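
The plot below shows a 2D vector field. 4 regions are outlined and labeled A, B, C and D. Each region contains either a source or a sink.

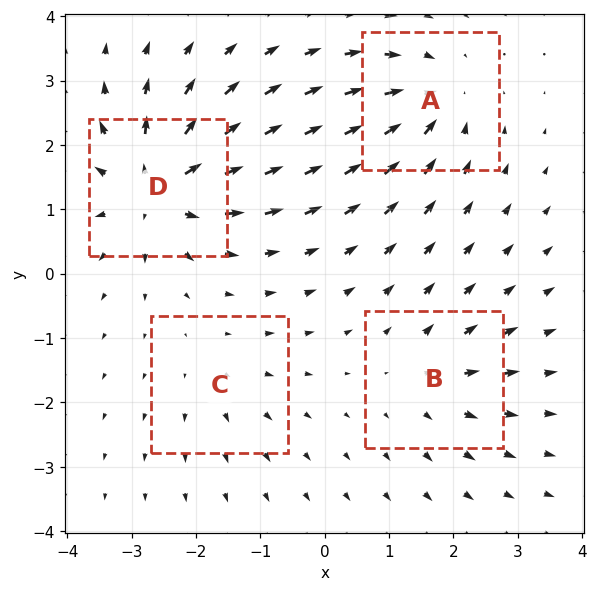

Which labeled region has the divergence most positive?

Divergence at each region's feature centre — A: about -5, B: about +4, C: about +2, D: about +7. Region D is most positive.

D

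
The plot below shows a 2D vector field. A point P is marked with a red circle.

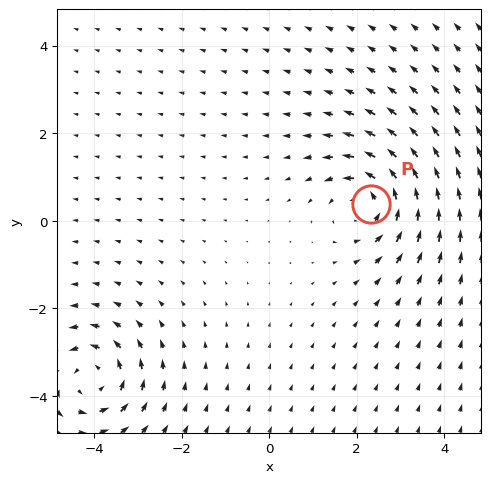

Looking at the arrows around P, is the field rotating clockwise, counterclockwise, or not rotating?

counterclockwise

Near P at (2.3, 0.4) the arrows circulate counterclockwise. The curl (z-component) there is about +5; positive curl means counterclockwise rotation.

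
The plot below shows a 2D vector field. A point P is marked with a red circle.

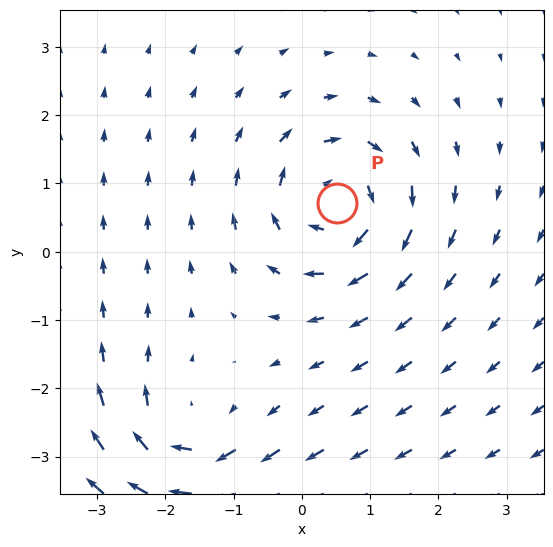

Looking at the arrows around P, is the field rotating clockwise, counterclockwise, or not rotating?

clockwise

Near P at (0.5, 0.7) the arrows circulate clockwise. The curl (z-component) there is about -4; negative curl means clockwise rotation.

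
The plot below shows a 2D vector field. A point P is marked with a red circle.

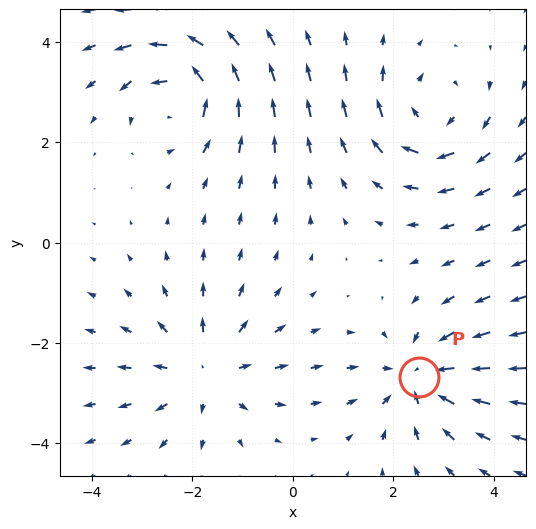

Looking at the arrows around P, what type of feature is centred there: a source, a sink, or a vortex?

sink

At P (2.5, -2.7) the arrows converge inward. Divergence about -4, curl ≈0 — negative divergence with near-zero curl is a sink.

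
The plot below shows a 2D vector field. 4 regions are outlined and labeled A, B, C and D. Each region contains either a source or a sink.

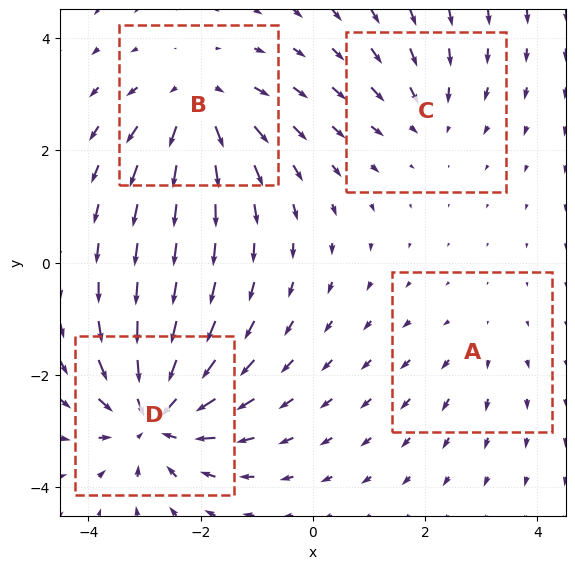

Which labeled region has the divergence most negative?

Divergence at each region's feature centre — A: about +2, B: about +5, C: about -3, D: about -7. Region D is most negative.

D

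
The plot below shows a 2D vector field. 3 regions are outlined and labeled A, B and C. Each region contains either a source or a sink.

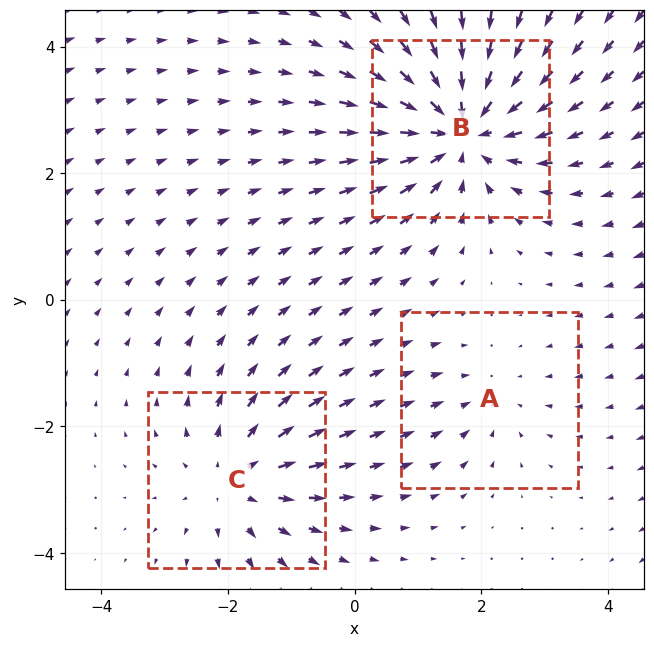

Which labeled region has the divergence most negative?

Divergence at each region's feature centre — A: about -2, B: about -5, C: about +3. Region B is most negative.

B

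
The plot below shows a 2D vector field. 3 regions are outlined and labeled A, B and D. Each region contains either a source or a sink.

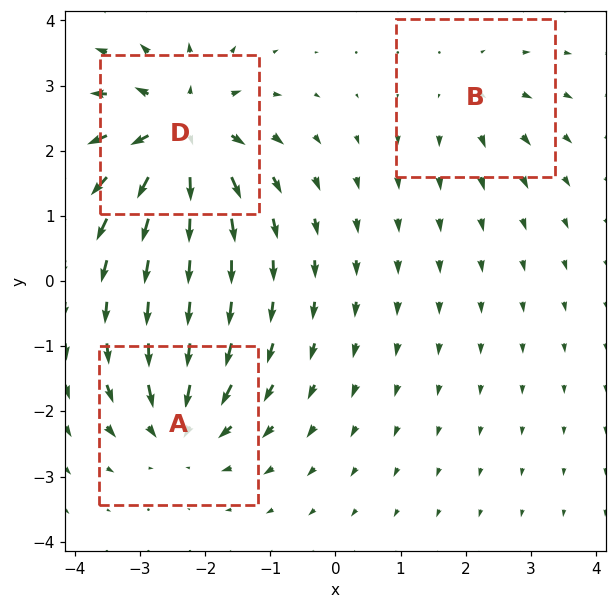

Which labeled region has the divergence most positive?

Divergence at each region's feature centre — A: about -4, B: about +2, D: about +6. Region D is most positive.

D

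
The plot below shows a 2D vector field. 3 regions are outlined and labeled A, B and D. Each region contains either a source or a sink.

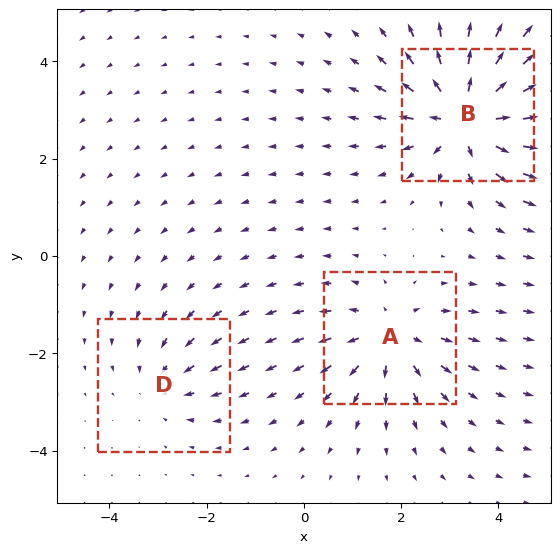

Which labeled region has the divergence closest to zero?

D

Divergence at each region's feature centre — A: about +3, B: about +5, D: about -2. Region D is closest to zero.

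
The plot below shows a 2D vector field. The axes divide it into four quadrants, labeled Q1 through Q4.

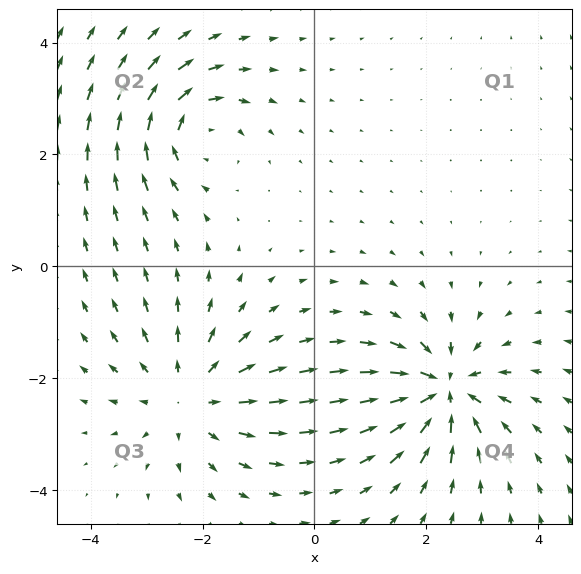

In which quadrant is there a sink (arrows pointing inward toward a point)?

The sink sits at approximately (2.3, -2.2), which lies in quadrant Q4. The divergence there is about -7, negative as expected for a sink.

Q4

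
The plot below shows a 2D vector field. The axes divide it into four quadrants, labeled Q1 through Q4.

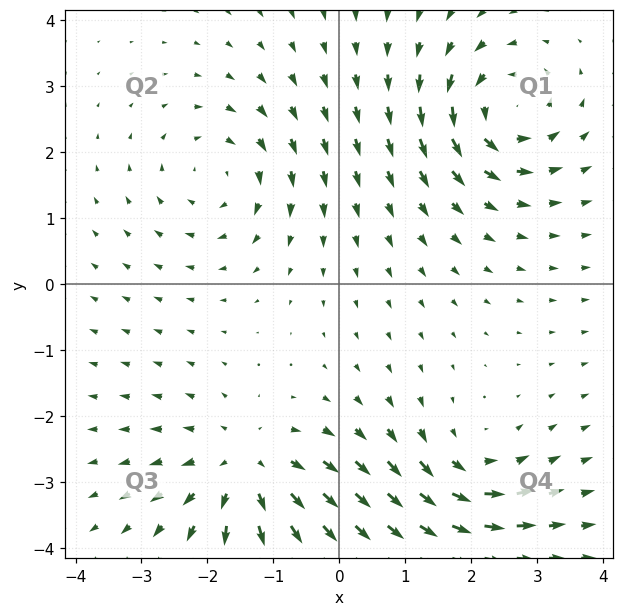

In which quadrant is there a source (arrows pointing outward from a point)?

Q3

The source sits at approximately (-1.4, -2.8), which lies in quadrant Q3. The divergence there is about +5, positive as expected for a source.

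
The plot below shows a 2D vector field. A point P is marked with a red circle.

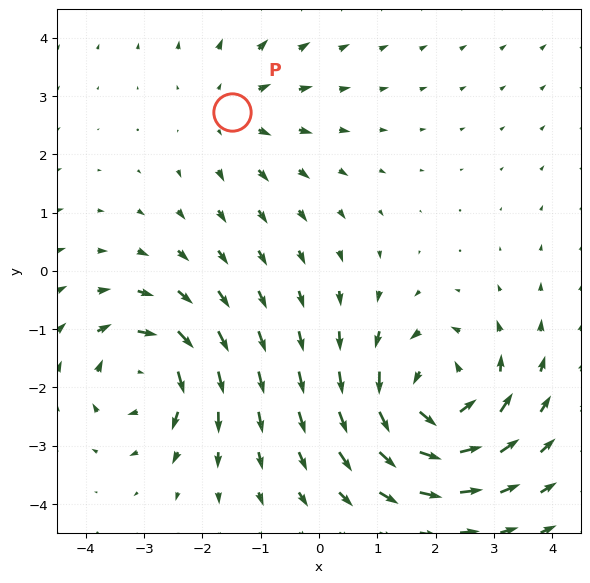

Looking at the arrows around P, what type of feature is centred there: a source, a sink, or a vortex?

At P (-1.5, 2.7) the arrows spread outward. Divergence about +2, curl ≈0 — positive divergence with near-zero curl is a source.

source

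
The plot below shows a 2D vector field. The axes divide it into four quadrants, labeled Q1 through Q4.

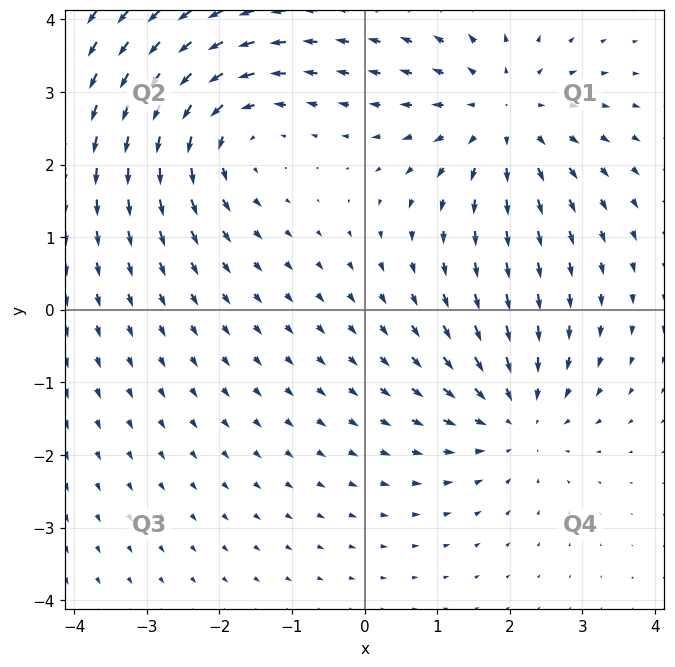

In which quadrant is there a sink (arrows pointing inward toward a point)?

Q4

The sink sits at approximately (2.1, -1.5), which lies in quadrant Q4. The divergence there is about -4, negative as expected for a sink.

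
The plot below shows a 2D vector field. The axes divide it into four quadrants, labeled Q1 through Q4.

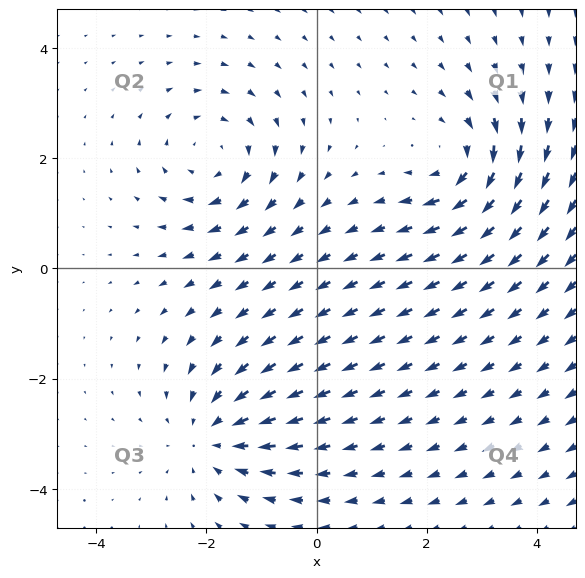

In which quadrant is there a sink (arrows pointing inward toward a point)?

Q3

The sink sits at approximately (-1.9, -3.0), which lies in quadrant Q3. The divergence there is about -3, negative as expected for a sink.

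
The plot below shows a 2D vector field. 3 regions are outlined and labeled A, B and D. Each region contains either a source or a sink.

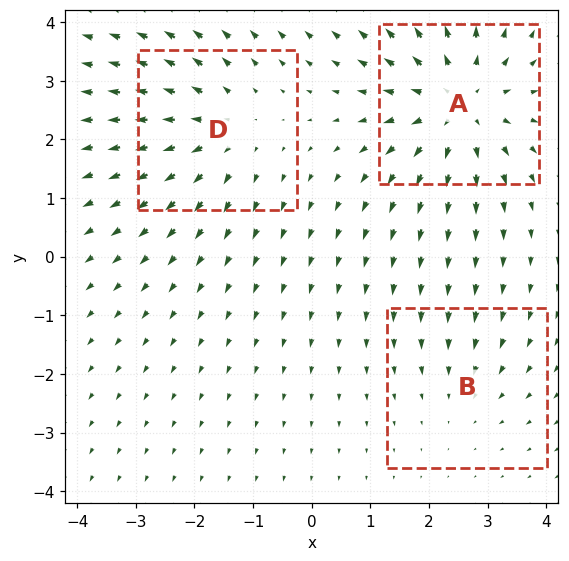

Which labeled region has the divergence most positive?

Divergence at each region's feature centre — A: about +4, B: about -2, D: about +3. Region A is most positive.

A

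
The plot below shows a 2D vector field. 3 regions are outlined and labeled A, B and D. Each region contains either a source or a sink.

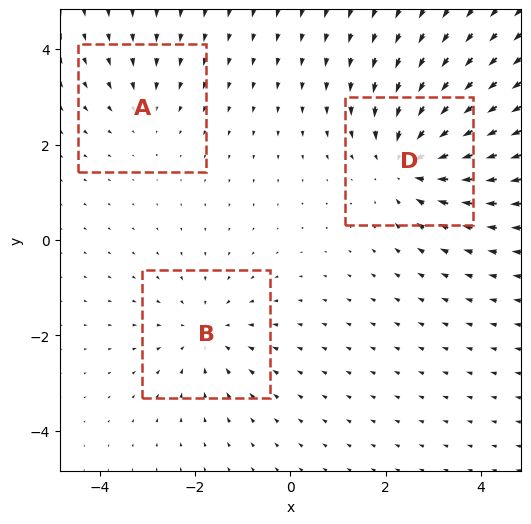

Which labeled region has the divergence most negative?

Divergence at each region's feature centre — A: about -2, B: about -3, D: about -4. Region D is most negative.

D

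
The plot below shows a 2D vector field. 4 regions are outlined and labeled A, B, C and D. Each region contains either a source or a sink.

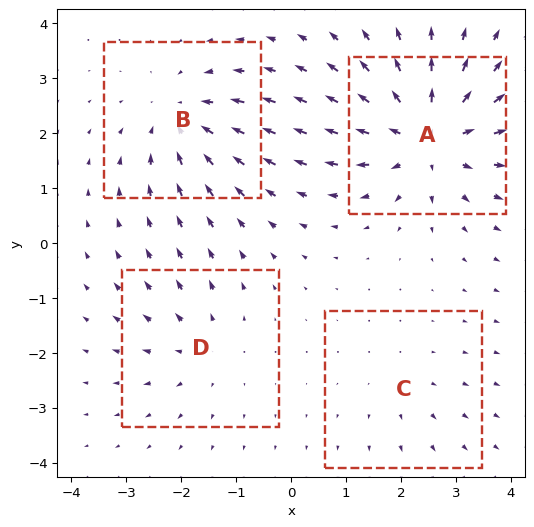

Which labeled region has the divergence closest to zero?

C

Divergence at each region's feature centre — A: about +6, B: about -4, C: about +2, D: about +3. Region C is closest to zero.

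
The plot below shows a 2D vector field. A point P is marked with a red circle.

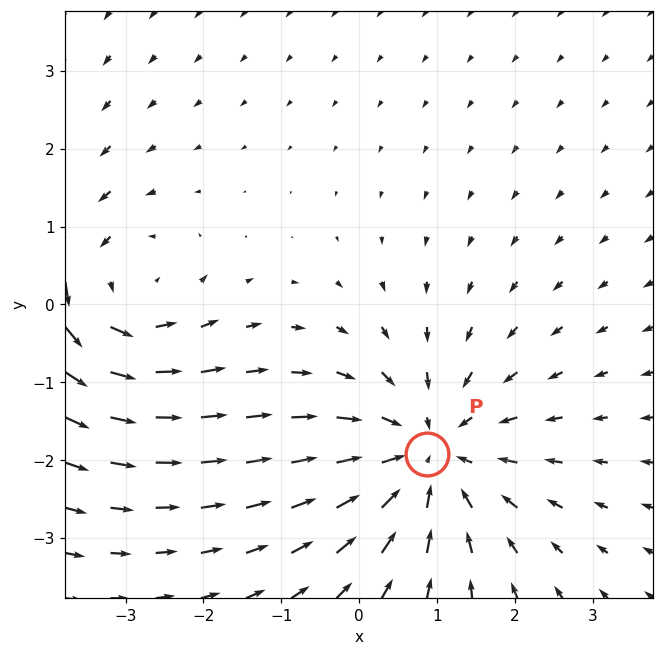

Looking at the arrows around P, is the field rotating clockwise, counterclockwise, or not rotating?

not rotating

Near P at (0.9, -1.9) the arrows show no circulation. The curl there is ≈0.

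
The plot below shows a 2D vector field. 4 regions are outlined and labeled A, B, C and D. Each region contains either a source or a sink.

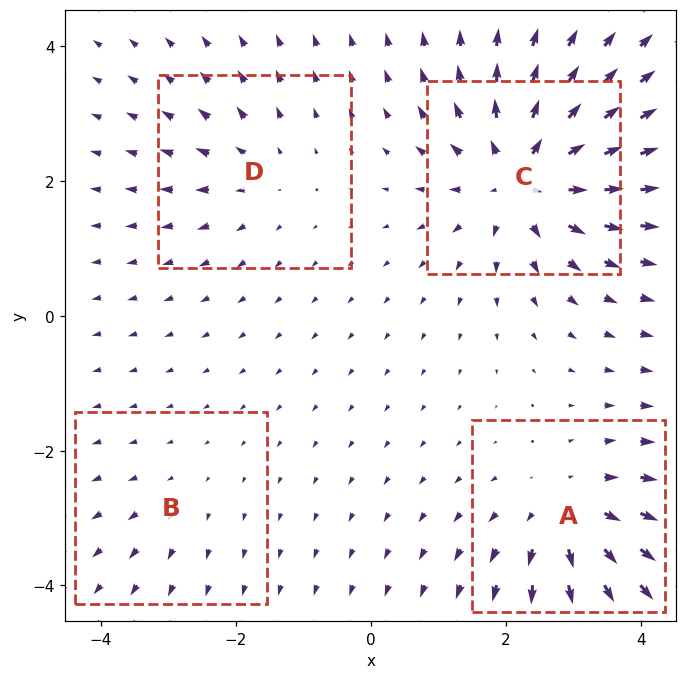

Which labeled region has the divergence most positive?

Divergence at each region's feature centre — A: about +6, B: about +2, C: about +8, D: about +3. Region C is most positive.

C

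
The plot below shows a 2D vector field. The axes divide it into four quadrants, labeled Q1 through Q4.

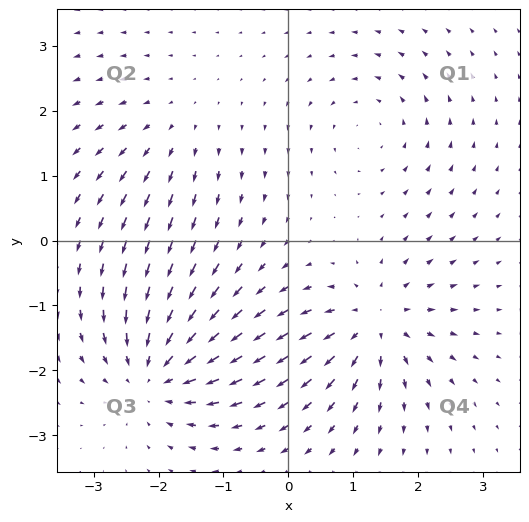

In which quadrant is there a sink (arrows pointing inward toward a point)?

The sink sits at approximately (-2.0, -2.0), which lies in quadrant Q3. The divergence there is about -5, negative as expected for a sink.

Q3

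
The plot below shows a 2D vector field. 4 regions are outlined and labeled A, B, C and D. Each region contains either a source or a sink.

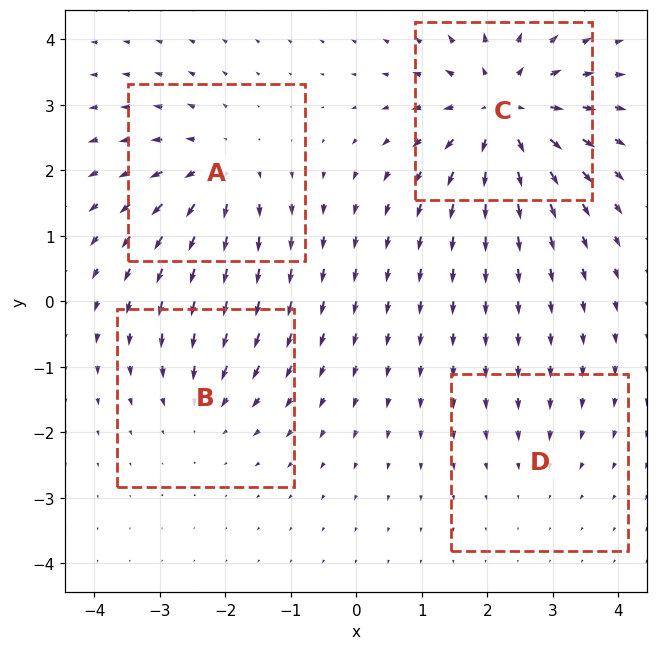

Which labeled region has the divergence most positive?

Divergence at each region's feature centre — A: about +5, B: about -3, C: about +7, D: about -2. Region C is most positive.

C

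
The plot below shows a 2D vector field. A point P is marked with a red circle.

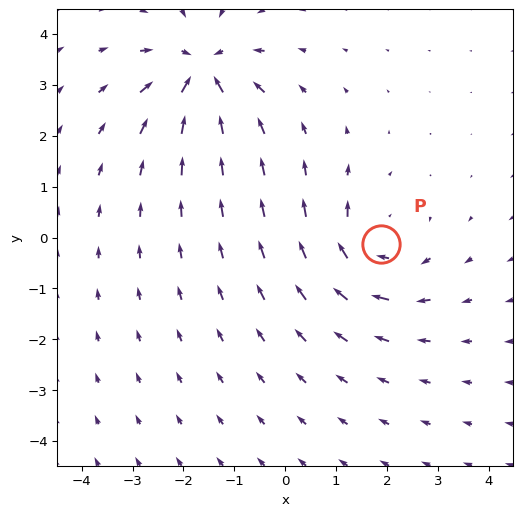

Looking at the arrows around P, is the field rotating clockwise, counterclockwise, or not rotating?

Near P at (1.9, -0.1) the arrows circulate clockwise. The curl (z-component) there is about -3; negative curl means clockwise rotation.

clockwise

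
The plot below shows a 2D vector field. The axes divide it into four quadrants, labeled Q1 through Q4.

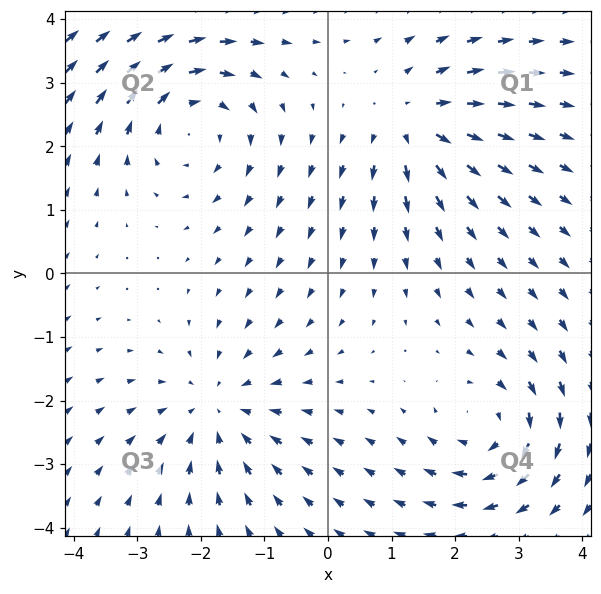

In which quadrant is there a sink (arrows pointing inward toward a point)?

The sink sits at approximately (-1.7, -2.1), which lies in quadrant Q3. The divergence there is about -3, negative as expected for a sink.

Q3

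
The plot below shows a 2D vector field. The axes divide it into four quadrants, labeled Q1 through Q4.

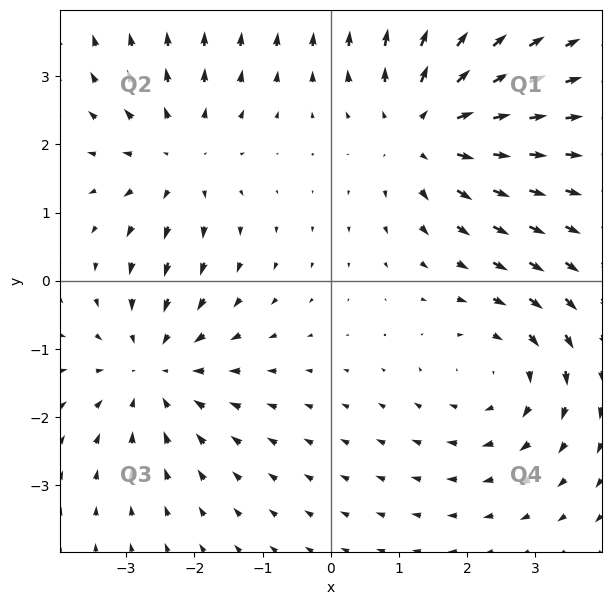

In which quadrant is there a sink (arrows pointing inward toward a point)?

Q3

The sink sits at approximately (-2.6, -1.3), which lies in quadrant Q3. The divergence there is about -3, negative as expected for a sink.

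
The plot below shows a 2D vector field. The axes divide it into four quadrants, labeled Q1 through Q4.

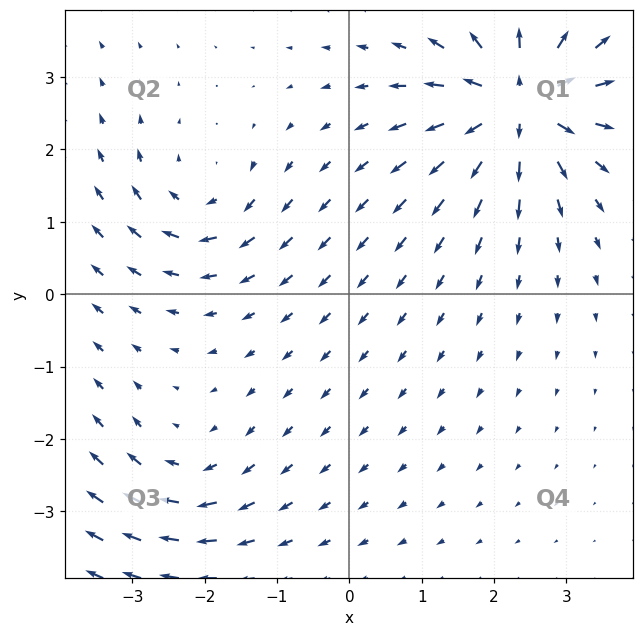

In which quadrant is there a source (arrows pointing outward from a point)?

The source sits at approximately (2.3, 2.6), which lies in quadrant Q1. The divergence there is about +7, positive as expected for a source.

Q1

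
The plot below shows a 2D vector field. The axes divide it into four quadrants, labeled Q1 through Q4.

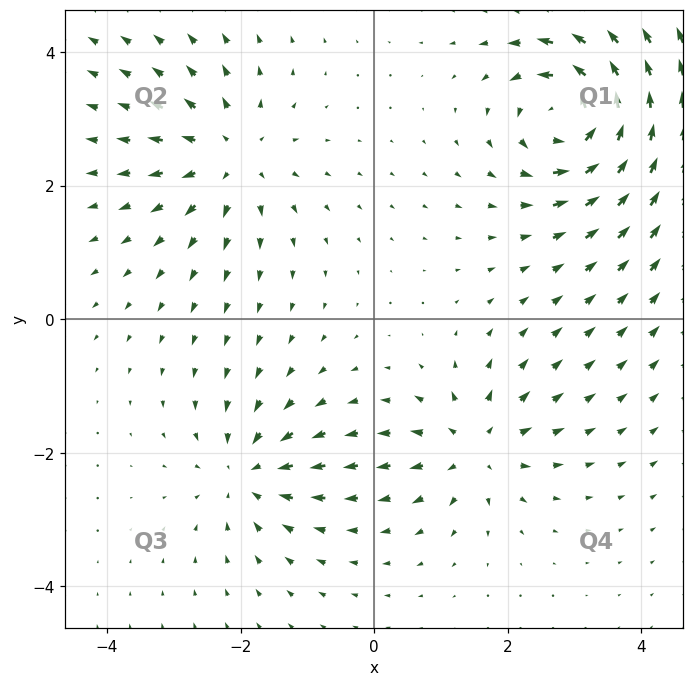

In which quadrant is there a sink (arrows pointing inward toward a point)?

The sink sits at approximately (-1.9, -2.3), which lies in quadrant Q3. The divergence there is about -4, negative as expected for a sink.

Q3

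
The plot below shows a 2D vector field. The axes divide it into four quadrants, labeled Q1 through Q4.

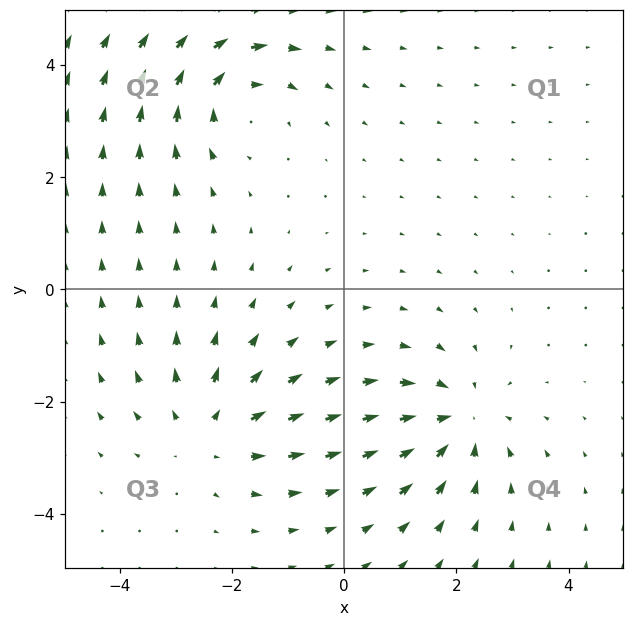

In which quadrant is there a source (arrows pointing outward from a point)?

Q3

The source sits at approximately (-2.4, -2.6), which lies in quadrant Q3. The divergence there is about +4, positive as expected for a source.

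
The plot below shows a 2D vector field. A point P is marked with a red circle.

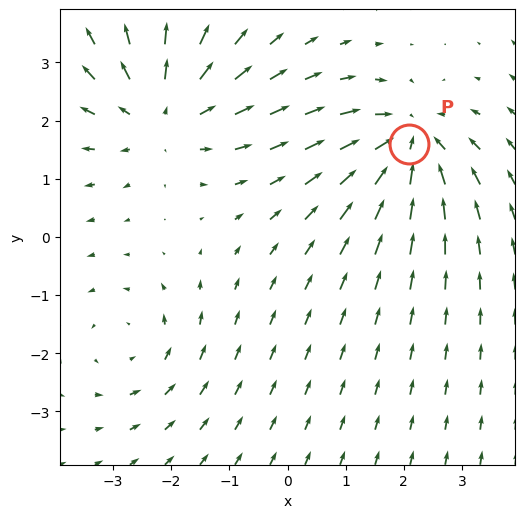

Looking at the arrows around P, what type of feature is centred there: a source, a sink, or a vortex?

sink

At P (2.1, 1.6) the arrows converge inward. Divergence about -5, curl ≈0 — negative divergence with near-zero curl is a sink.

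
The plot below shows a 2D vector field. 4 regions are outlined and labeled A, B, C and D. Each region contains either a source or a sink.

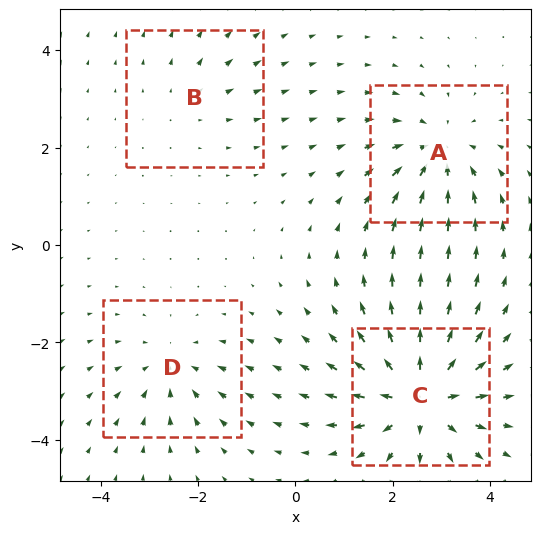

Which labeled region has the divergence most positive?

Divergence at each region's feature centre — A: about -5, B: about +2, C: about +7, D: about -3. Region C is most positive.

C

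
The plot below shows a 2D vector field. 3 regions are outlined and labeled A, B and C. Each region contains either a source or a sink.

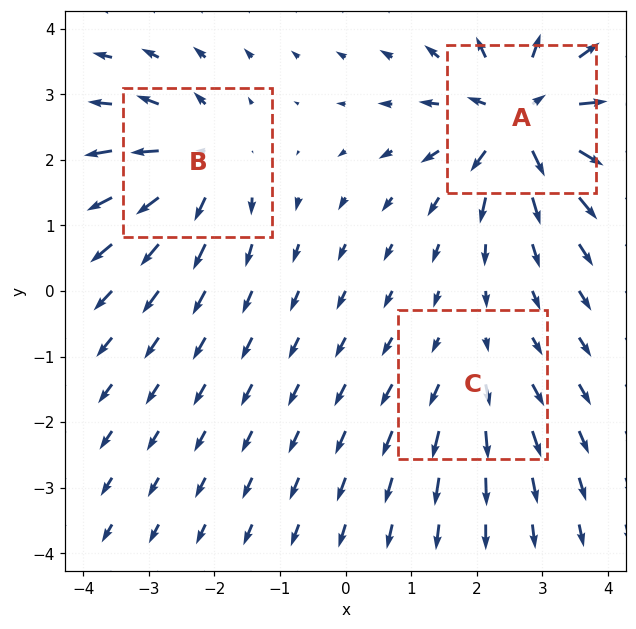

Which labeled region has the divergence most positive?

Divergence at each region's feature centre — A: about +6, B: about +4, C: about +2. Region A is most positive.

A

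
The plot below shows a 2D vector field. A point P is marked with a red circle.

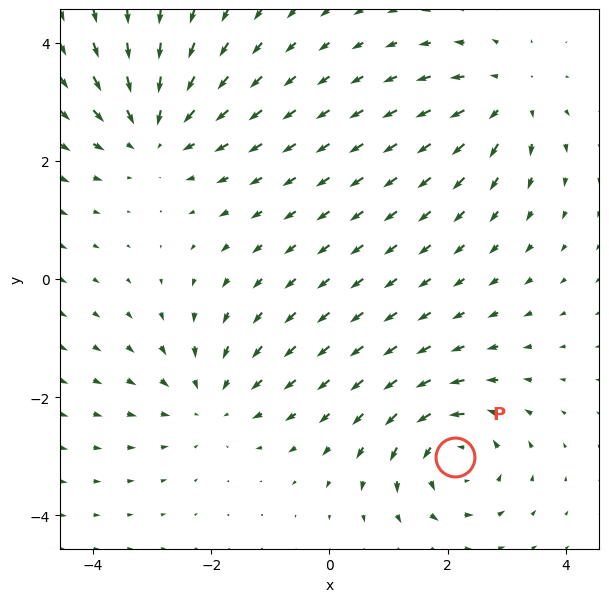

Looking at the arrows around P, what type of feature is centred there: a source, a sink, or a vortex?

At P (2.1, -3.0) the arrows circulate counterclockwise. Divergence ≈0, curl about +4 — near-zero divergence with nonzero curl is a vortex.

vortex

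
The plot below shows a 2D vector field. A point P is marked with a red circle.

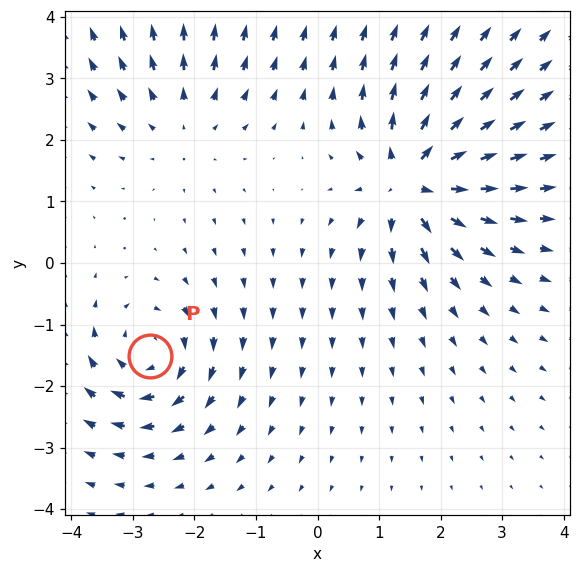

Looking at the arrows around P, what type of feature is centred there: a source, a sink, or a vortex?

vortex

At P (-2.7, -1.5) the arrows circulate clockwise. Divergence ≈0, curl about -5 — near-zero divergence with nonzero curl is a vortex.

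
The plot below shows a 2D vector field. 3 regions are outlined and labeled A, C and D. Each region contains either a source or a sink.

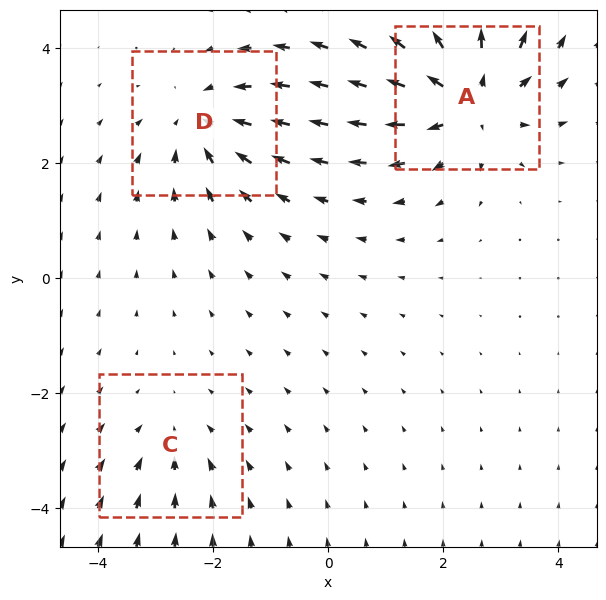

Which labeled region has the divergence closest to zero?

C

Divergence at each region's feature centre — A: about +5, C: about -2, D: about -4. Region C is closest to zero.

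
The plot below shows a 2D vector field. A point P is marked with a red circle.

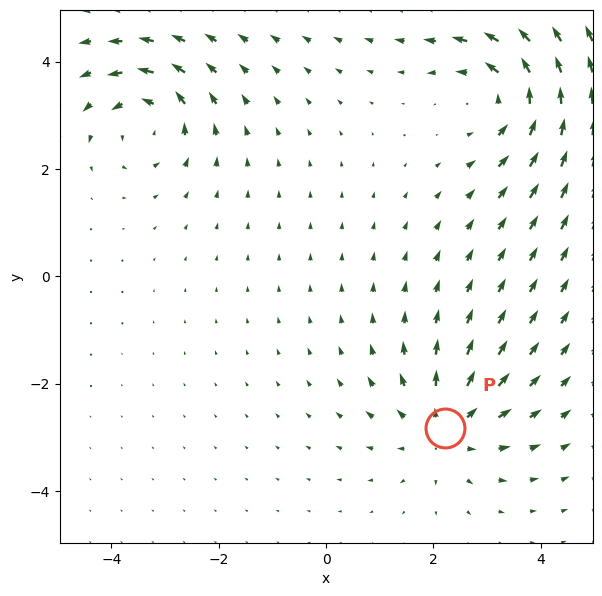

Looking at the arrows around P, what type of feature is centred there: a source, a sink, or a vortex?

At P (2.2, -2.8) the arrows spread outward. Divergence about +4, curl ≈0 — positive divergence with near-zero curl is a source.

source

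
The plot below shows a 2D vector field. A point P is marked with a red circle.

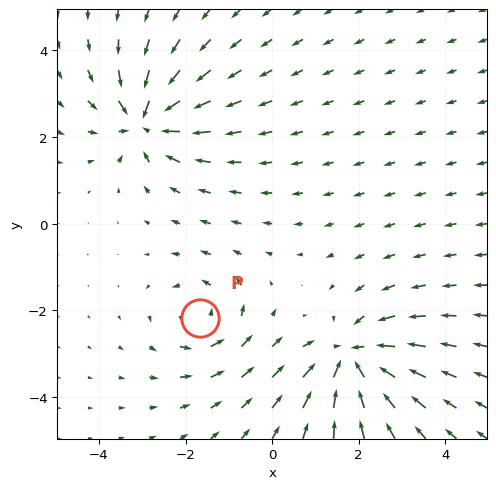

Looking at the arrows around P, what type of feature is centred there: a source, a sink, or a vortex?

At P (-1.7, -2.2) the arrows circulate counterclockwise. Divergence ≈0, curl about +3 — near-zero divergence with nonzero curl is a vortex.

vortex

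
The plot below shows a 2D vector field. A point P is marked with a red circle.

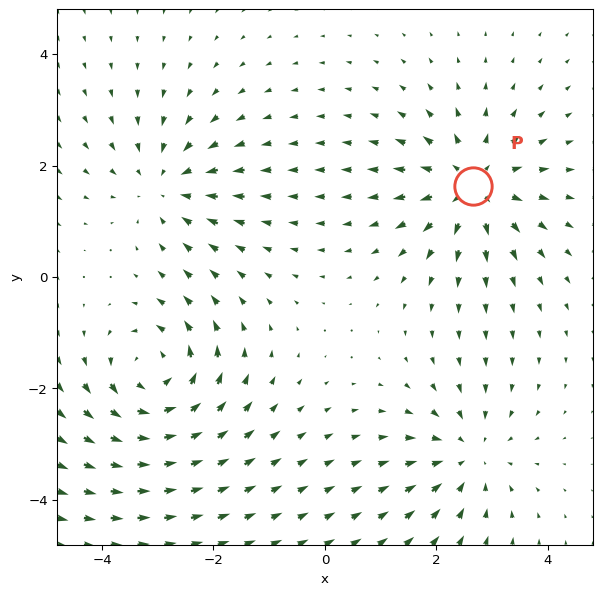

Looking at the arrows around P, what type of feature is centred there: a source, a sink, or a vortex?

source

At P (2.7, 1.6) the arrows spread outward. Divergence about +5, curl ≈0 — positive divergence with near-zero curl is a source.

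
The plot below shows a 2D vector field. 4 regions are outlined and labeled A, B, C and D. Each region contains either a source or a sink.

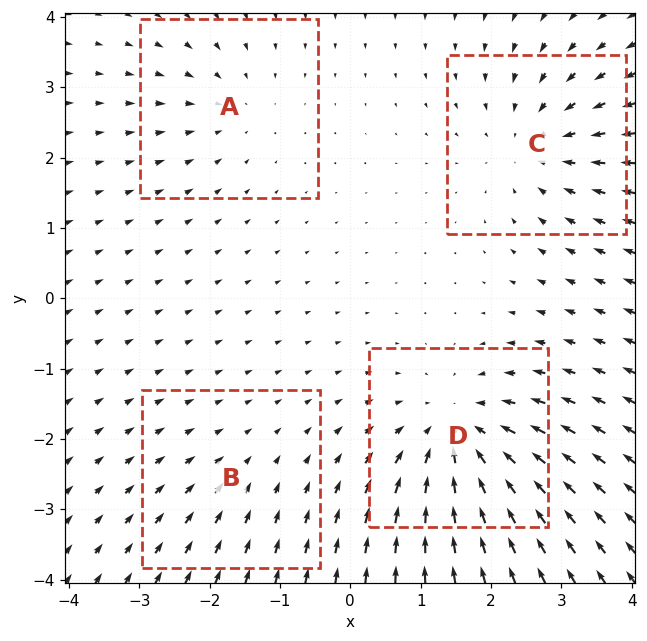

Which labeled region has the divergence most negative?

Divergence at each region's feature centre — A: about -3, B: about -2, C: about -5, D: about -6. Region D is most negative.

D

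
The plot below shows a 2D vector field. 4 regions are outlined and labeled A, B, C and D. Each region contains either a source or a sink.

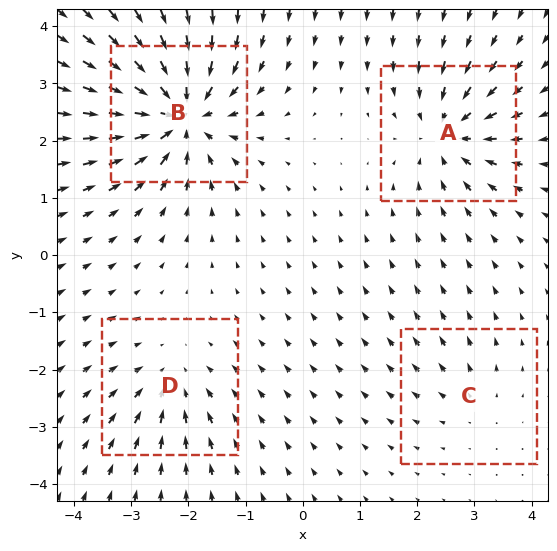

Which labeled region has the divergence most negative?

B

Divergence at each region's feature centre — A: about -6, B: about -9, C: about +3, D: about -4. Region B is most negative.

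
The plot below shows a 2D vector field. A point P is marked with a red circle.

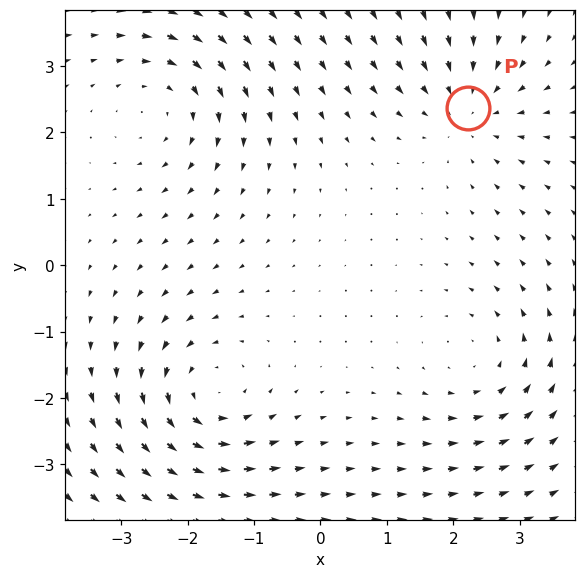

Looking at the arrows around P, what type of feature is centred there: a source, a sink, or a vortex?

sink

At P (2.2, 2.4) the arrows converge inward. Divergence about -3, curl ≈0 — negative divergence with near-zero curl is a sink.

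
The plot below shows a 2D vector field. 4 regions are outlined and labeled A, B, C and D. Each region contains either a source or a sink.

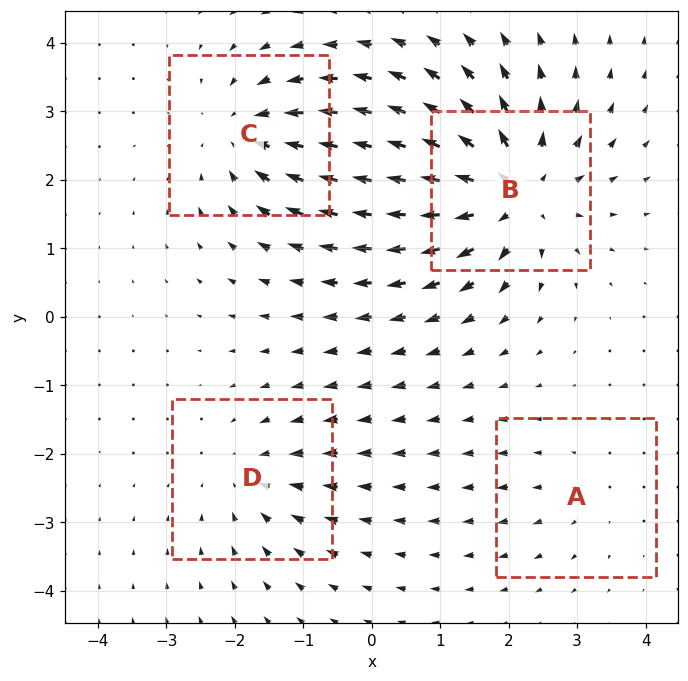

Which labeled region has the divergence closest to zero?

A

Divergence at each region's feature centre — A: about +2, B: about +7, C: about -5, D: about -4. Region A is closest to zero.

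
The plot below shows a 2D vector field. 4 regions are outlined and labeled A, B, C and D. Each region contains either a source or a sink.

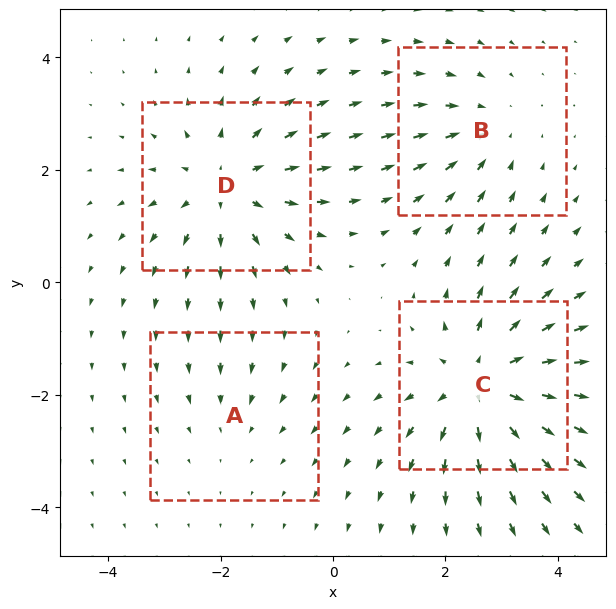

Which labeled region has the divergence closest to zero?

A

Divergence at each region's feature centre — A: about -2, B: about -3, C: about +6, D: about +5. Region A is closest to zero.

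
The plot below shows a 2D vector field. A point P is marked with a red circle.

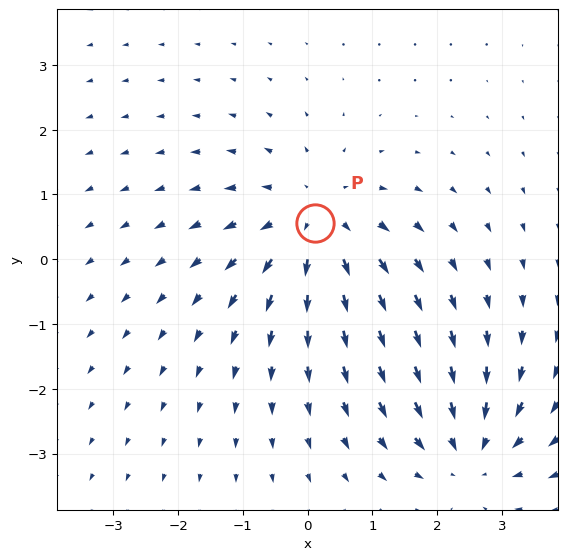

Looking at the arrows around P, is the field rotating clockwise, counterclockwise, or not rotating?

Near P at (0.1, 0.6) the arrows show no circulation. The curl there is ≈0.

not rotating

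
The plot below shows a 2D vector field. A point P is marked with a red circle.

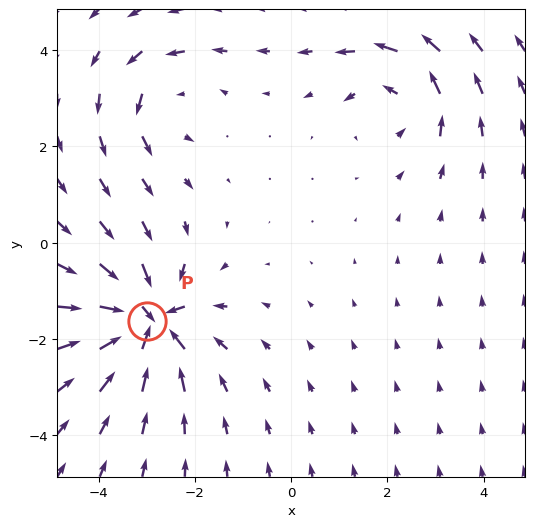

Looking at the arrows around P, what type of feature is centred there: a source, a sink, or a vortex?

sink

At P (-3.0, -1.6) the arrows converge inward. Divergence about -6, curl ≈0 — negative divergence with near-zero curl is a sink.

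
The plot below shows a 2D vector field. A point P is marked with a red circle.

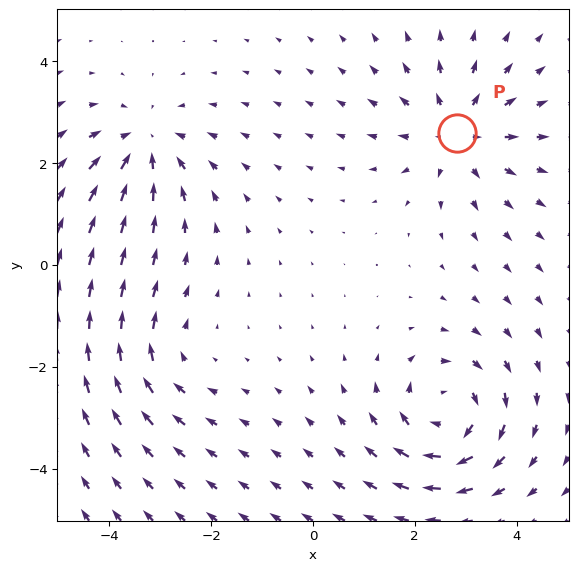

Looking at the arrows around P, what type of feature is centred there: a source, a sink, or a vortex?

source

At P (2.8, 2.6) the arrows spread outward. Divergence about +4, curl ≈0 — positive divergence with near-zero curl is a source.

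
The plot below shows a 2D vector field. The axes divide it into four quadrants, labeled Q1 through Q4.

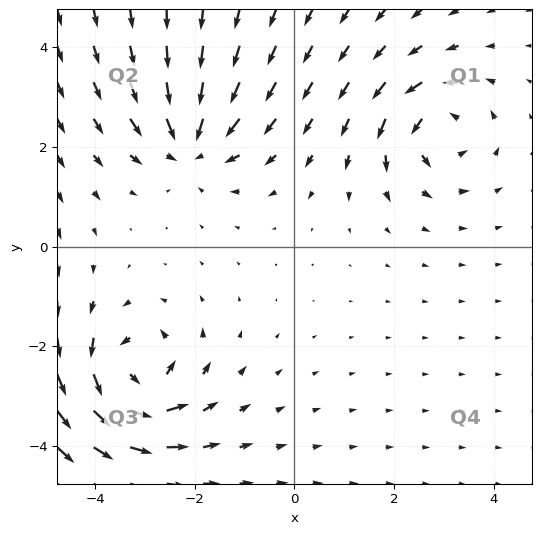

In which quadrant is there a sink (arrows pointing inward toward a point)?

Q2

The sink sits at approximately (-2.1, 2.1), which lies in quadrant Q2. The divergence there is about -3, negative as expected for a sink.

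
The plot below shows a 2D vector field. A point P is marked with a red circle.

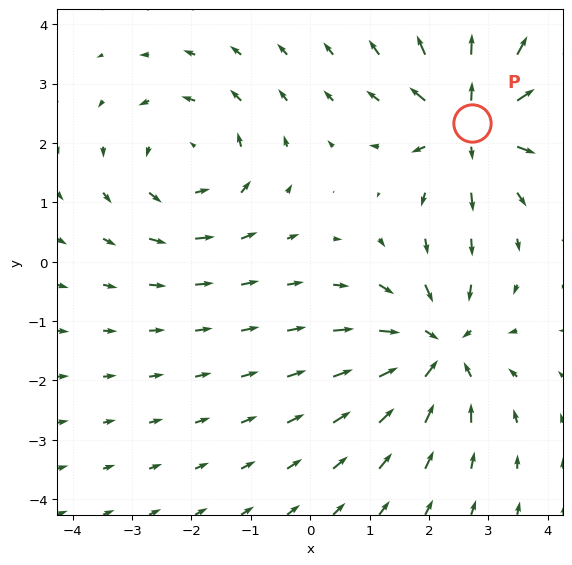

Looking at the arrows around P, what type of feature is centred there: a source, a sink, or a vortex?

At P (2.7, 2.3) the arrows spread outward. Divergence about +6, curl ≈0 — positive divergence with near-zero curl is a source.

source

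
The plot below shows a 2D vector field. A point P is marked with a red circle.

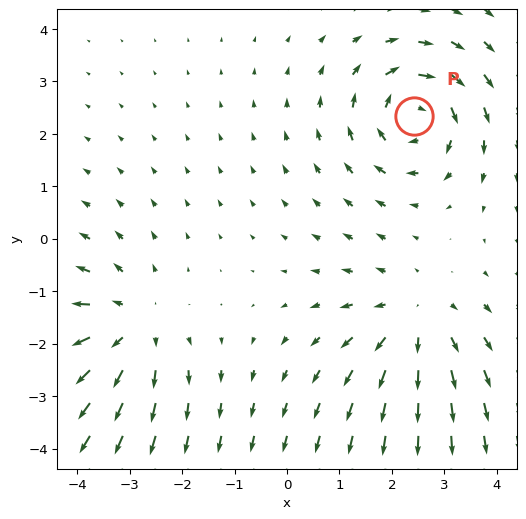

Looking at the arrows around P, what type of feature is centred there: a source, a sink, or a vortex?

vortex

At P (2.4, 2.3) the arrows circulate clockwise. Divergence ≈0, curl about -4 — near-zero divergence with nonzero curl is a vortex.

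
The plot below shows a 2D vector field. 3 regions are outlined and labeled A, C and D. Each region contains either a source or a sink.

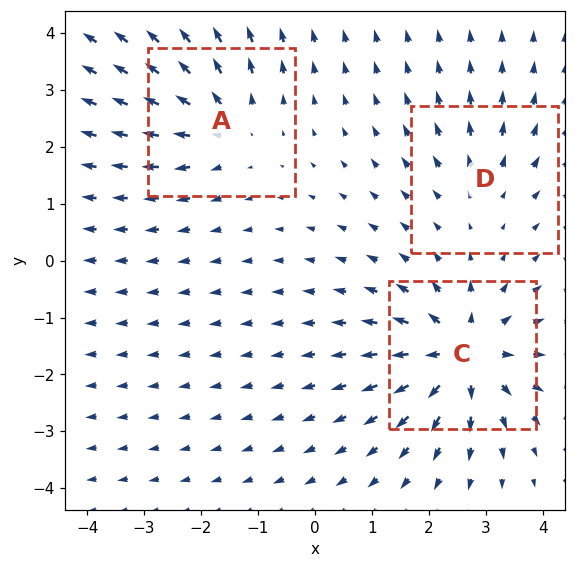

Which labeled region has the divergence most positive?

C

Divergence at each region's feature centre — A: about +4, C: about +6, D: about +2. Region C is most positive.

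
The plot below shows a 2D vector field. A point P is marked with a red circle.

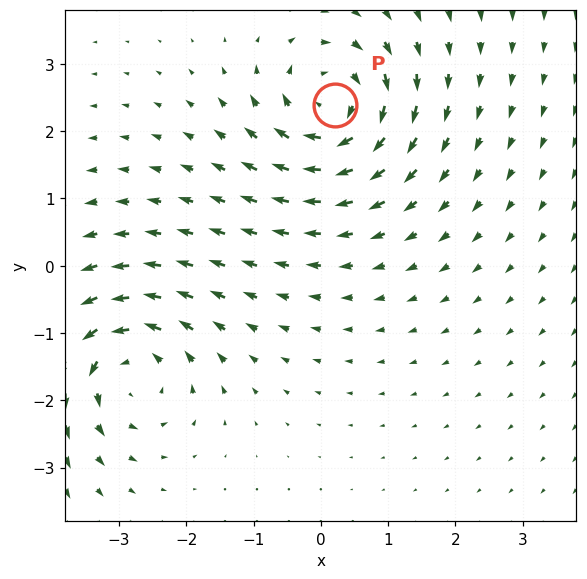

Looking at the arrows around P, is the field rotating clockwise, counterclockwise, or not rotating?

clockwise

Near P at (0.2, 2.4) the arrows circulate clockwise. The curl (z-component) there is about -7; negative curl means clockwise rotation.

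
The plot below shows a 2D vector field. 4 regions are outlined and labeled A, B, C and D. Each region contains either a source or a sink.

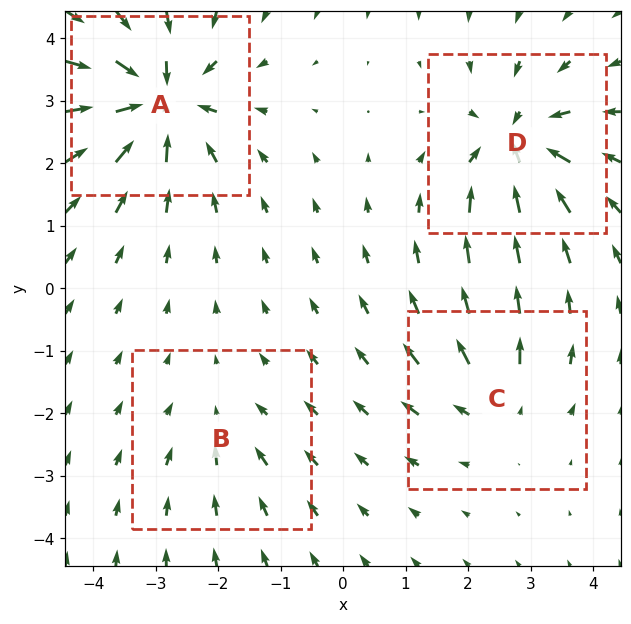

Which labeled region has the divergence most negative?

A

Divergence at each region's feature centre — A: about -8, B: about -3, C: about +4, D: about -6. Region A is most negative.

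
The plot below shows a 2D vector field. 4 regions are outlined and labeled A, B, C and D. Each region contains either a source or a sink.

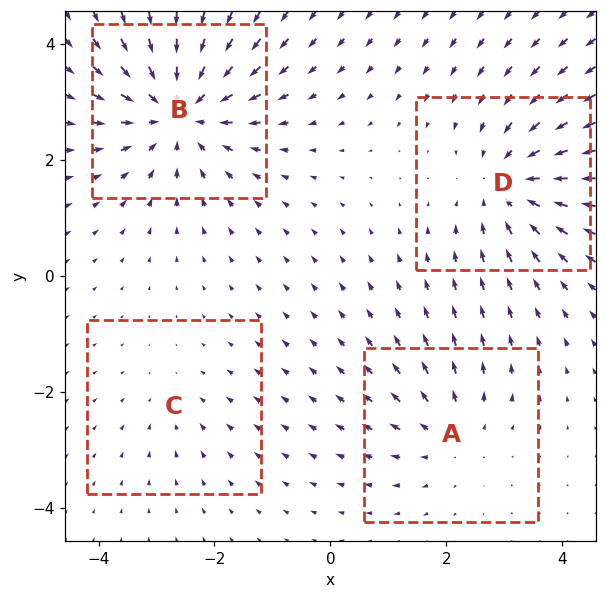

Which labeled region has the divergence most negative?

Divergence at each region's feature centre — A: about +3, B: about -6, C: about -2, D: about -4. Region B is most negative.

B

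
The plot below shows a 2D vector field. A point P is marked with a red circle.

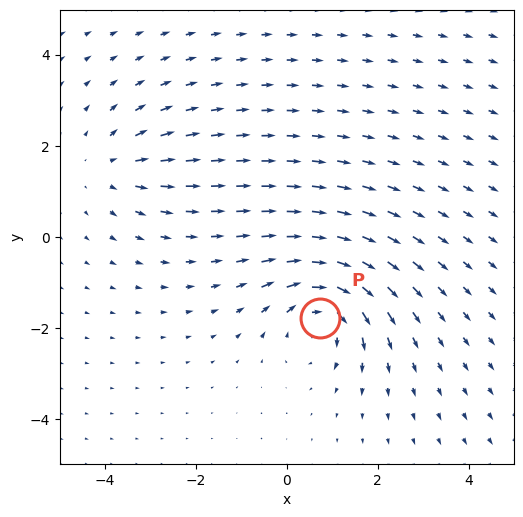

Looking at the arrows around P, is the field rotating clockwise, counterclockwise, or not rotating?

clockwise

Near P at (0.7, -1.8) the arrows circulate clockwise. The curl (z-component) there is about -5; negative curl means clockwise rotation.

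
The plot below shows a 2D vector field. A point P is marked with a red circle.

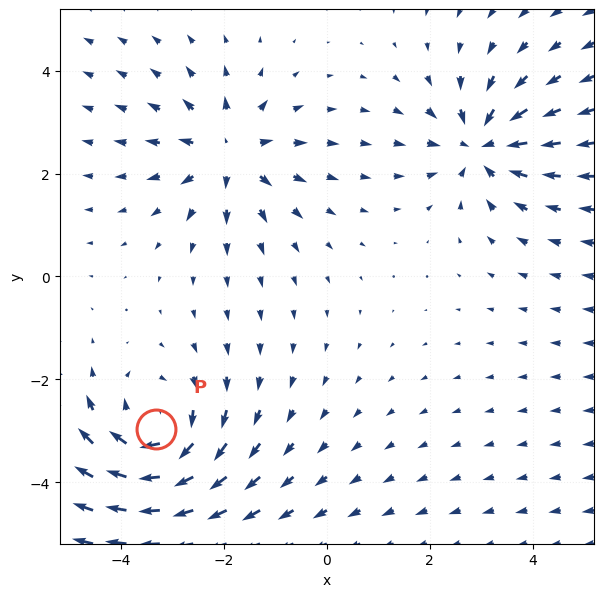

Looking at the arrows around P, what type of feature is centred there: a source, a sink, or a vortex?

At P (-3.3, -3.0) the arrows circulate clockwise. Divergence ≈0, curl about -4 — near-zero divergence with nonzero curl is a vortex.

vortex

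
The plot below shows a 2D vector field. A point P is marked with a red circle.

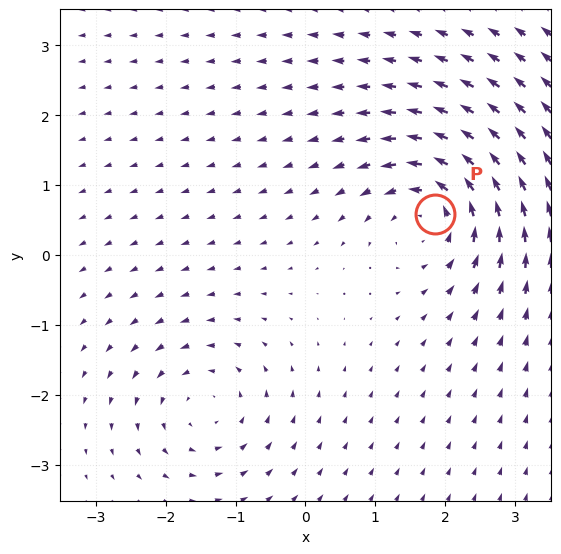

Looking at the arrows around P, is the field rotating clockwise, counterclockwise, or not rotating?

Near P at (1.9, 0.6) the arrows circulate counterclockwise. The curl (z-component) there is about +5; positive curl means counterclockwise rotation.

counterclockwise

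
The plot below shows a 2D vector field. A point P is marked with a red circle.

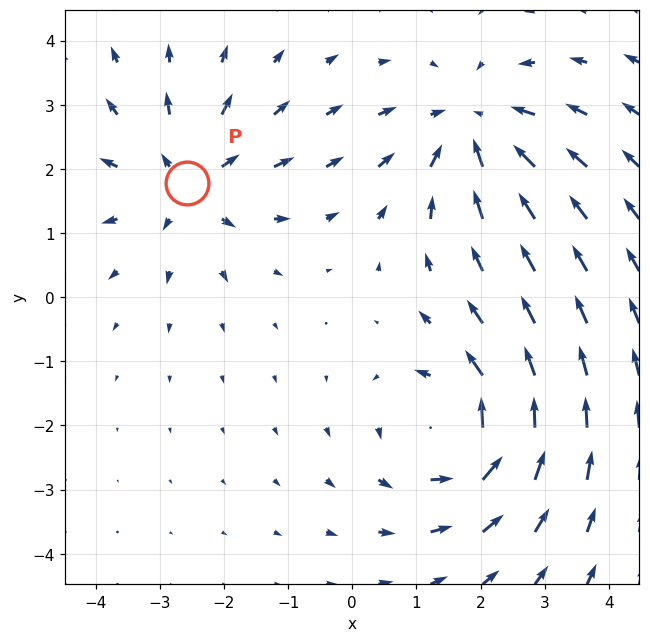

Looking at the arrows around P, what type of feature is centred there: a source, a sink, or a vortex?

source

At P (-2.6, 1.8) the arrows spread outward. Divergence about +4, curl ≈0 — positive divergence with near-zero curl is a source.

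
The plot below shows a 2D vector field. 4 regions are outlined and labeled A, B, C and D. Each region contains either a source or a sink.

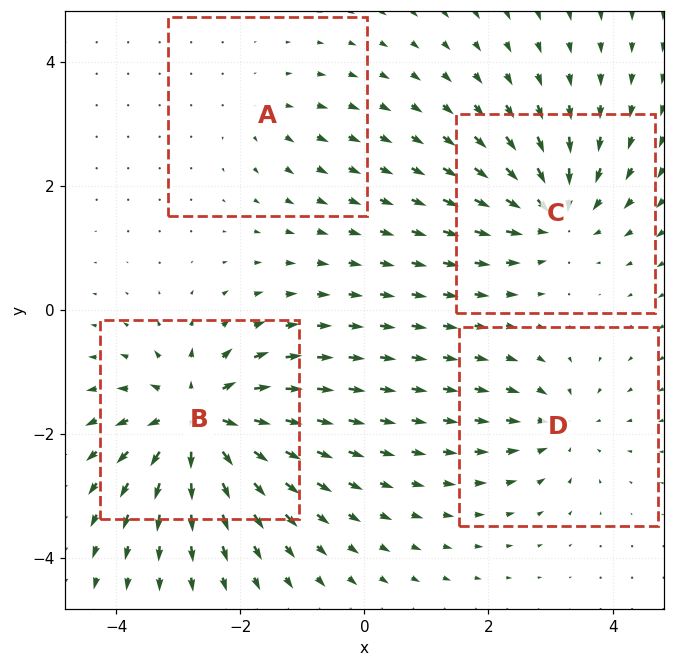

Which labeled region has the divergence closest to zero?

Divergence at each region's feature centre — A: about +2, B: about +8, C: about -6, D: about -4. Region A is closest to zero.

A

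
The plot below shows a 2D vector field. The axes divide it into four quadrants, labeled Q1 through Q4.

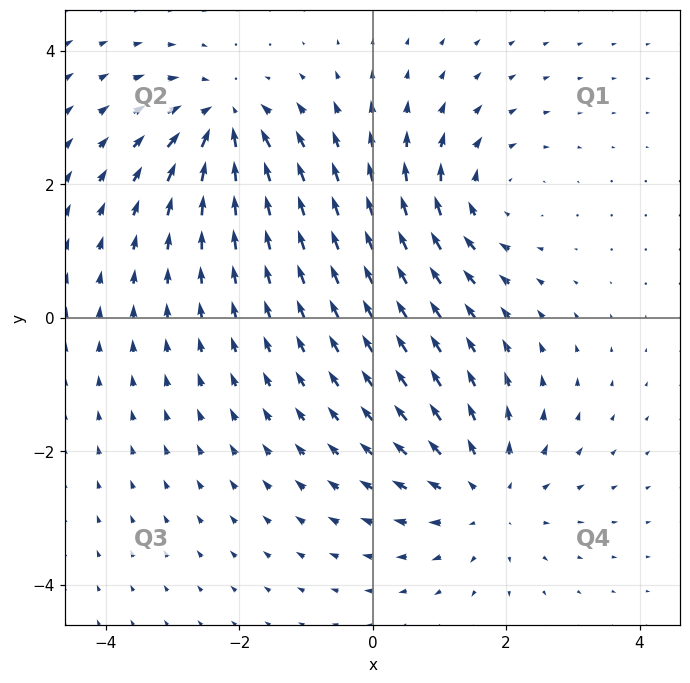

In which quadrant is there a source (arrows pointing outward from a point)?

The source sits at approximately (1.7, -2.7), which lies in quadrant Q4. The divergence there is about +3, positive as expected for a source.

Q4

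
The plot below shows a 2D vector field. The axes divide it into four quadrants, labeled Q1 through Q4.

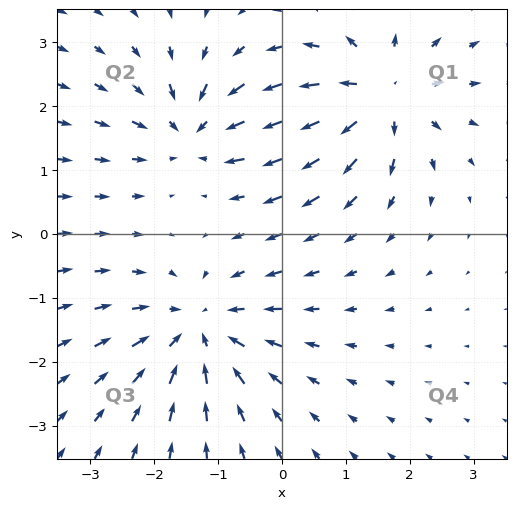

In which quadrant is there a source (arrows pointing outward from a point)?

Q1

The source sits at approximately (1.5, 2.2), which lies in quadrant Q1. The divergence there is about +5, positive as expected for a source.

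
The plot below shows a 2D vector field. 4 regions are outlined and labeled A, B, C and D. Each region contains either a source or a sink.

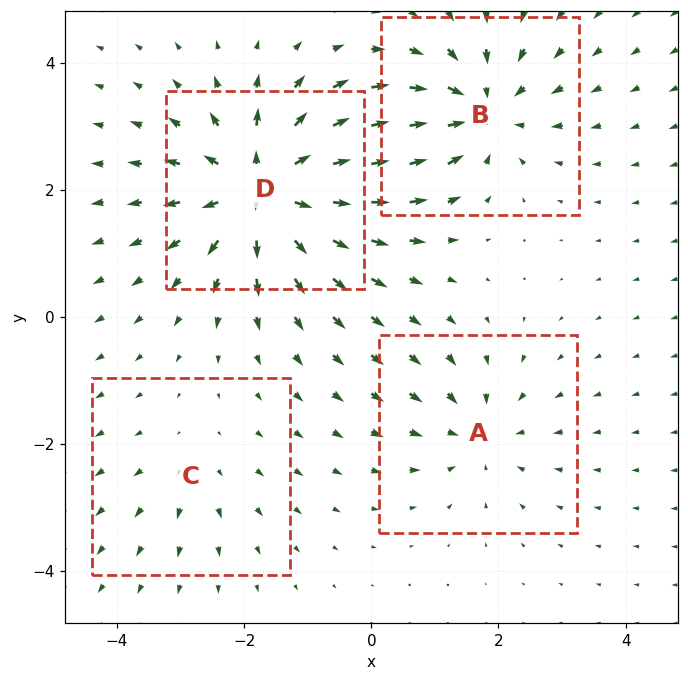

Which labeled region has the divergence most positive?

D

Divergence at each region's feature centre — A: about -3, B: about -5, C: about +2, D: about +7. Region D is most positive.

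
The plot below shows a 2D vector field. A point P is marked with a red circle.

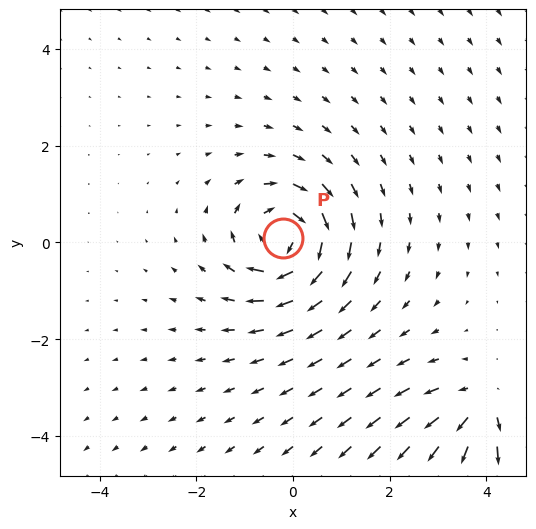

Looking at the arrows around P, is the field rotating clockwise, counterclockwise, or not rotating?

clockwise

Near P at (-0.2, 0.1) the arrows circulate clockwise. The curl (z-component) there is about -6; negative curl means clockwise rotation.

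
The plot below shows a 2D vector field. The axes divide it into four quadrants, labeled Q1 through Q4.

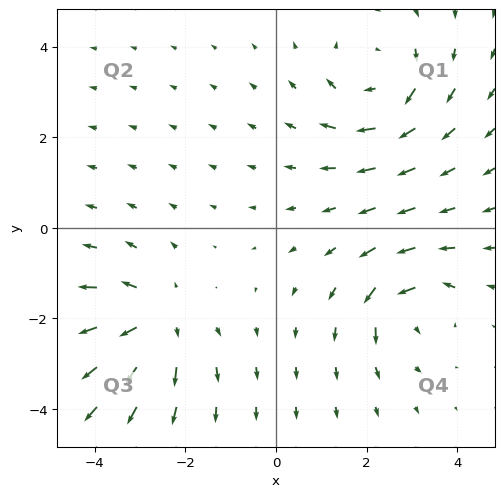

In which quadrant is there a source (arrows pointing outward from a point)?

Q3

The source sits at approximately (-2.6, -2.0), which lies in quadrant Q3. The divergence there is about +3, positive as expected for a source.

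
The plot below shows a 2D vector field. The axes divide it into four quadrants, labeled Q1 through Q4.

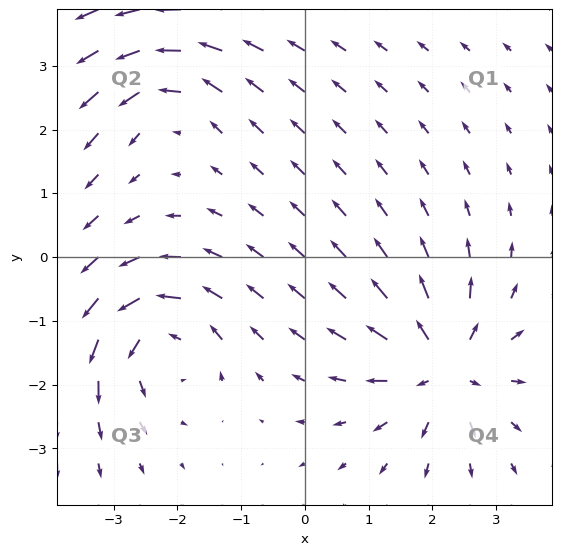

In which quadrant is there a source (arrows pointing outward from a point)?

Q4

The source sits at approximately (2.2, -1.7), which lies in quadrant Q4. The divergence there is about +5, positive as expected for a source.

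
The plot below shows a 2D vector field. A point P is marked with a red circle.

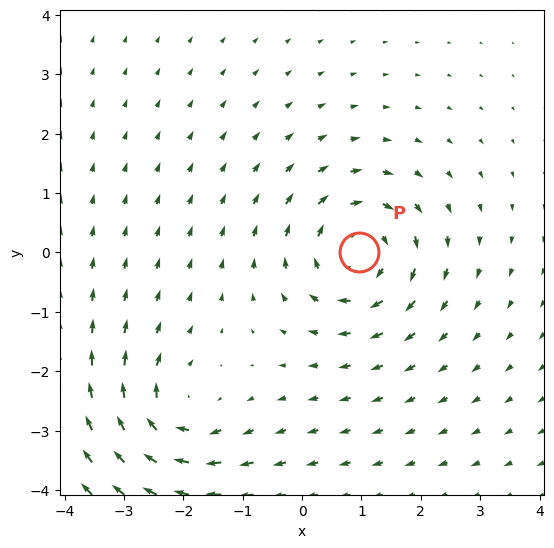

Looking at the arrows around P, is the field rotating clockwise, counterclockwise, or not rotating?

clockwise

Near P at (1.0, 0.0) the arrows circulate clockwise. The curl (z-component) there is about -5; negative curl means clockwise rotation.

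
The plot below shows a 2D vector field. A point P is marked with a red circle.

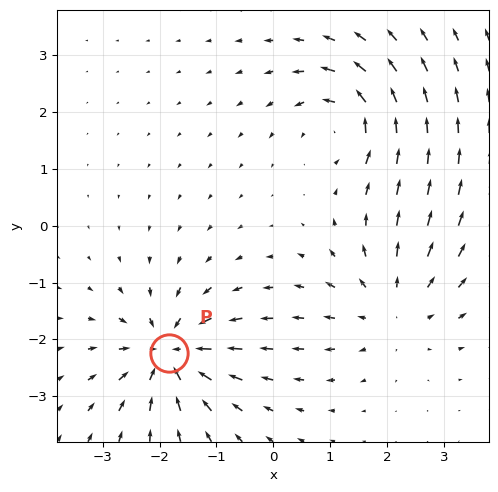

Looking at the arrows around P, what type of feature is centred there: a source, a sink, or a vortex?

sink

At P (-1.8, -2.2) the arrows converge inward. Divergence about -7, curl ≈0 — negative divergence with near-zero curl is a sink.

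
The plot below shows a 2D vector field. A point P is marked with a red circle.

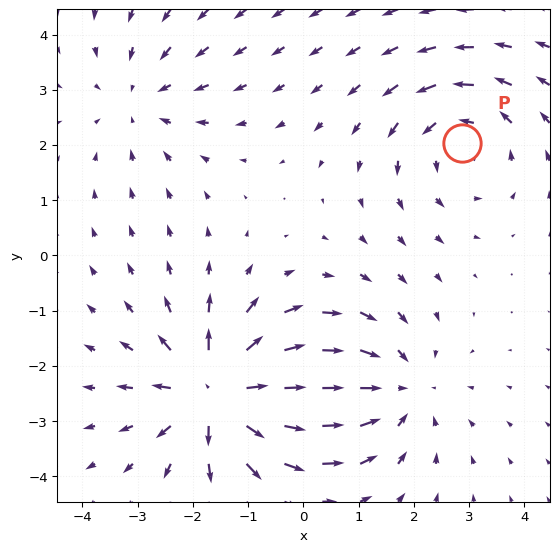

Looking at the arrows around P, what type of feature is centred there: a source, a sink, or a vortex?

vortex

At P (2.9, 2.0) the arrows circulate counterclockwise. Divergence ≈0, curl about +3 — near-zero divergence with nonzero curl is a vortex.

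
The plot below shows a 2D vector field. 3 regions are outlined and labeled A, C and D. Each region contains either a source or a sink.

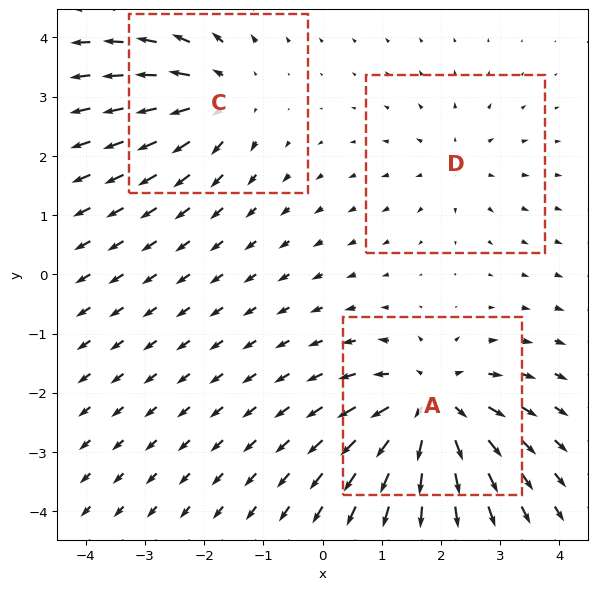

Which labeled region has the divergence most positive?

A

Divergence at each region's feature centre — A: about +5, C: about +4, D: about +2. Region A is most positive.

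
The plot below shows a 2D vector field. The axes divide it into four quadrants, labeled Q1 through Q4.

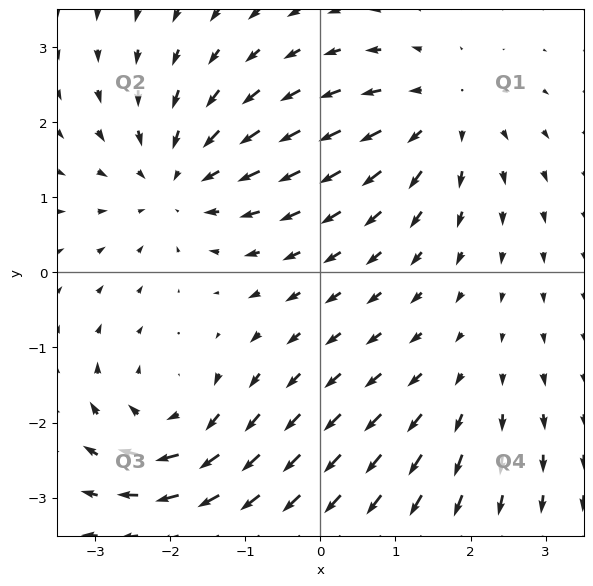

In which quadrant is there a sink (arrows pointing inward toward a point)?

The sink sits at approximately (-1.9, 1.2), which lies in quadrant Q2. The divergence there is about -4, negative as expected for a sink.

Q2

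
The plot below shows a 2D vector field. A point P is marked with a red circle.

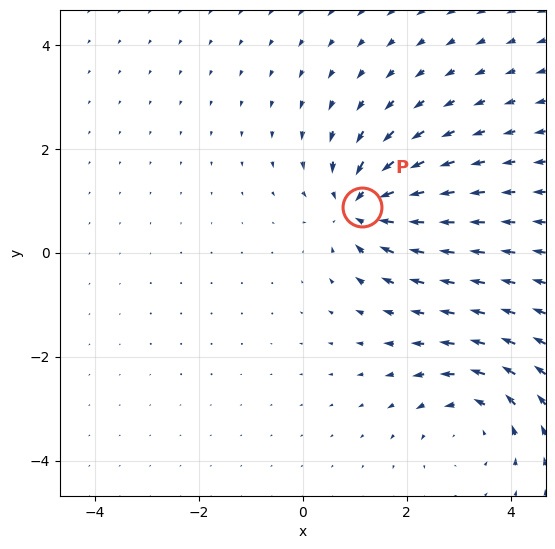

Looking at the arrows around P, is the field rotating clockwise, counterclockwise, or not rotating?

not rotating

Near P at (1.1, 0.9) the arrows show no circulation. The curl there is ≈0.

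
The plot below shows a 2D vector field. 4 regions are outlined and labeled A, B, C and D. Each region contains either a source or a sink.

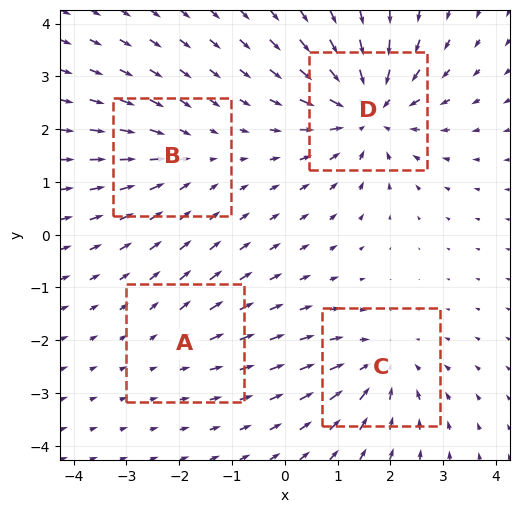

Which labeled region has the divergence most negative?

Divergence at each region's feature centre — A: about +2, B: about -3, C: about -5, D: about -7. Region D is most negative.

D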